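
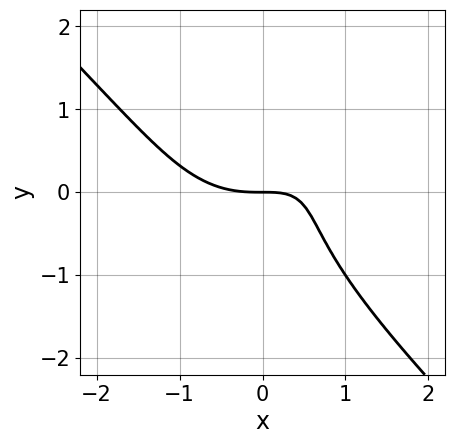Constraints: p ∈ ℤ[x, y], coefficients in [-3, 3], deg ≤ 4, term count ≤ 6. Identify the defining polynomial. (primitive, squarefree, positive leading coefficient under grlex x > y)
1. The degree is 3 — a generic line meets the curve in up to 3 points.
2. Reading off the gridlines: it meets the x-axis at x = 0 (among the integer gridlines); one y-axis crossing is at y = 0.
3. Together with the visible shape, these determine p as stated.

2*x^3 + 2*y^3 - 3*x*y + 3*y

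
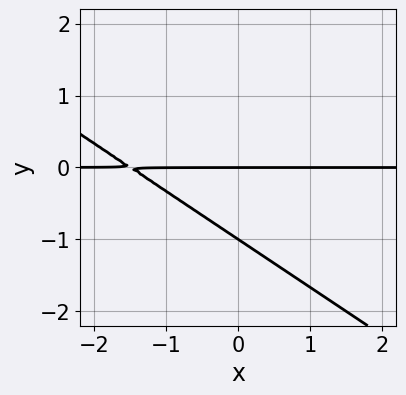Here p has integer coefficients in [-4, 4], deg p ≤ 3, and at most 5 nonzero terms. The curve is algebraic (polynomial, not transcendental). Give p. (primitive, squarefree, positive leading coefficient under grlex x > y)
First, deg p = 2.
Then, checking where it meets the axes: every point of the x-axis in the box is on the curve; the y-axis gridline crossings are at y ∈ {-1, 0}.
Finally, the integer polynomial consistent with all of this is the stated p.

2*x*y + 3*y^2 + 3*y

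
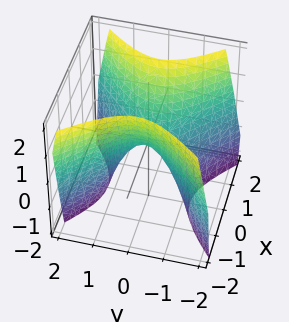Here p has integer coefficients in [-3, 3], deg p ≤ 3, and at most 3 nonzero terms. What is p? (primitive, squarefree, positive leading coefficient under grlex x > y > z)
3*x^2 - 3*y^2 - 2*z

(a) deg p = 2. A hyperbolic paraboloid; a quadric.
(b) Symmetries: mirror symmetry x ↦ −x ⇒ only even powers of x; mirror symmetry y ↦ −y ⇒ only even powers of y.
(c) Against the integer gridlines: it crosses the z-axis at the gridline z = 0; it crosses the x-axis at the gridline x = 0.
(d) Fitting integer coefficients to these (and the overall shape) gives p.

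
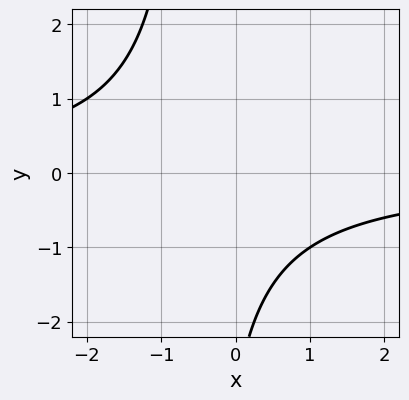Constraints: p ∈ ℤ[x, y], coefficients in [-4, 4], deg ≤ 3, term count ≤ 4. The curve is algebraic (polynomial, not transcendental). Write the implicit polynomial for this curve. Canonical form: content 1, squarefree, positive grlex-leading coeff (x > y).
2*x*y + y + 3

deg p = 2.
From the visible intercepts: the curve avoids every integer y-axis point in the box; no x-intercept at any integer in the box.
Together with the visible shape, these determine p as stated.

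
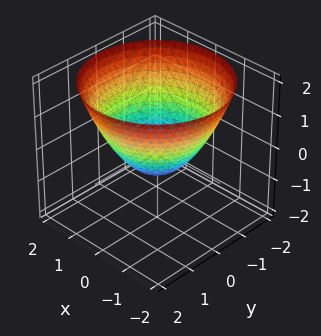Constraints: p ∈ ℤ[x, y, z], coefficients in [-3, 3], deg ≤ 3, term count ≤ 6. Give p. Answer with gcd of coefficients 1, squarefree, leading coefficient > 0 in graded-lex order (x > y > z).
2*x^2 + 2*y^2 - 3*z - 2

First, the degree is 2 — no degree-1 surface has this shape.
Next, symmetries: every cross-section ⟂ z is a circle, so x, y appear only via x² + y².
Next, against the integer gridlines: a circular section at z = 0 has radius exactly 1; the y-axis gridline crossings are at y ∈ {-1, 1}; among the integer gridlines, it crosses the x-axis at x ∈ {-1, 1}.
Finally, the integer polynomial consistent with all of this is the stated p.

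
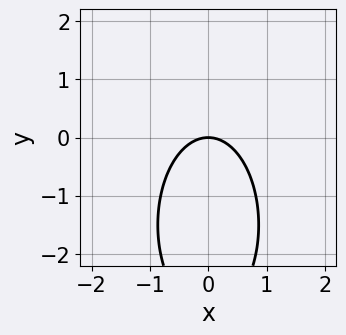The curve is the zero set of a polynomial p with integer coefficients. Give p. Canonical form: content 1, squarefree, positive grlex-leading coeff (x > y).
3*x^2 + y^2 + 3*y

First, the degree is 2 — the shape is more complex than any degree-1 curve.
Then, symmetries: it's symmetric under x → −x, forcing even powers of x.
Then, from the axis intercepts and sections: it meets the y-axis at y = 0 (among the integer gridlines); one x-axis crossing is at x = 0.
Finally, solving for integer coefficients yields p as stated.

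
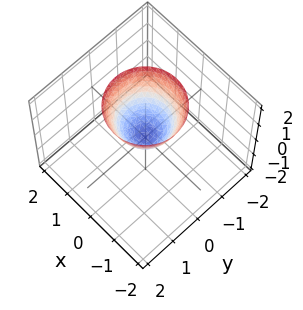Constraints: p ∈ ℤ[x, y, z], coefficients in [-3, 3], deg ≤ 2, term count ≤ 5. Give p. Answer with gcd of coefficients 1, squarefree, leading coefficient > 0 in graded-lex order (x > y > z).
3*x^2 + 3*y^2 - 2*z

The degree is 2 — a single bowl opening along one axis; a quadric.
Symmetries: rotational symmetry about the z-axis ⇒ p depends on x, y only through x² + y².
From the visible intercepts: it meets the z-axis at z = 0 (among the integer gridlines); a circular section at z = 1 has radius between 0 and 1.
Assembling these constraints gives the stated polynomial.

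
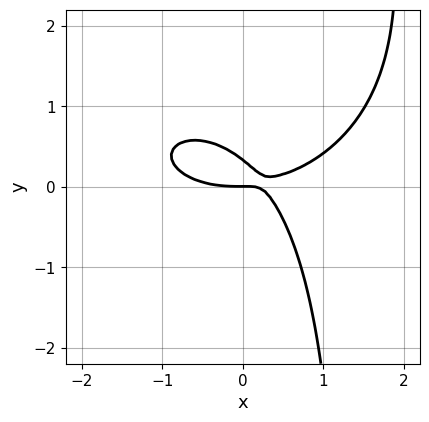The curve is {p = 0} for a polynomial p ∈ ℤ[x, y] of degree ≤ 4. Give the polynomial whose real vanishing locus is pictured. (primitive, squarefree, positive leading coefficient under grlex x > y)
(a) deg p = 3.
(b) From the visible intercepts: it crosses the y-axis at the gridline y = 0; it meets the x-axis at x = 0 (among the integer gridlines).
(c) Putting this together gives p.

x^3 + 2*x*y^2 - 3*x*y - 3*y^2 + y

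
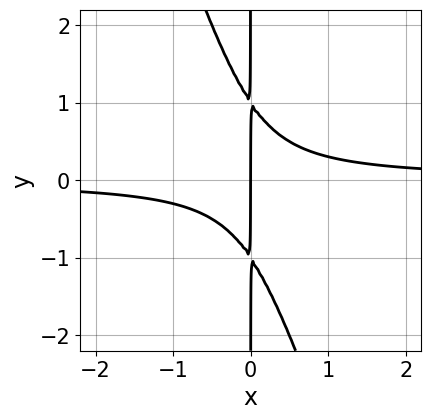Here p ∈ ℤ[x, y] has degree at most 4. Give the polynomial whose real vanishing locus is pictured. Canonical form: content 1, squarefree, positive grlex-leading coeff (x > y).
3*x^2*y + x*y^2 - x

First, the degree is 3 — no degree-2 curve has this shape.
Then, against the integer gridlines: every point of the y-axis in the box is on the curve; it meets the x-axis at x = 0 (among the integer gridlines).
Finally, assembling these constraints gives the stated polynomial.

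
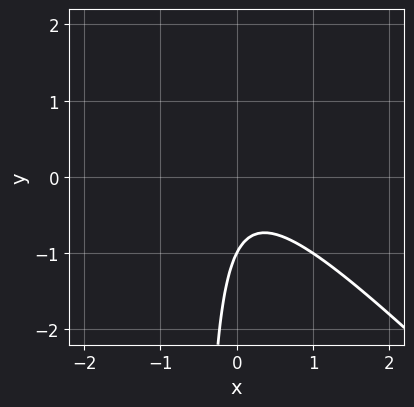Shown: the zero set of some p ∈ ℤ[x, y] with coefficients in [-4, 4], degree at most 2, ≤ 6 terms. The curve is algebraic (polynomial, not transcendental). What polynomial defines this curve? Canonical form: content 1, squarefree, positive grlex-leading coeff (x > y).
(a) The degree is 2 — no degree-1 curve has this shape.
(b) From the visible intercepts: no x-intercept at any integer in the box; it crosses the y-axis at the gridline y = -1.
(c) Assembling these constraints gives the stated polynomial.

2*x^2 + 2*x*y + y + 1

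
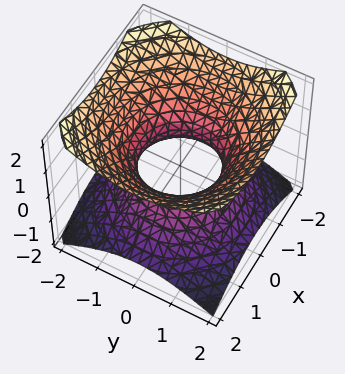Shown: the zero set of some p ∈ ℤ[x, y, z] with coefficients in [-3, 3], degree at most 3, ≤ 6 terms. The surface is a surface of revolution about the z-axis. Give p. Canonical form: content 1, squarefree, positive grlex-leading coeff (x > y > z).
2*x^2 + 2*y^2 - 3*z^2 - 2

deg p = 2. The shape is more complex than any degree-1 surface.
Symmetry: every cross-section ⟂ z is a circle, so x, y appear only via x² + y².
Checking where it meets the axes: the surface avoids every integer z-axis point in the box; a circular section at z = 0 has radius exactly 1; among the integer gridlines, it crosses the y-axis at y ∈ {-1, 1}.
These observations pin down the coefficients. Check: (-1, 0, 0) on the x-axis lies on the surface, and p(-1, 0, 0) = 0. ✓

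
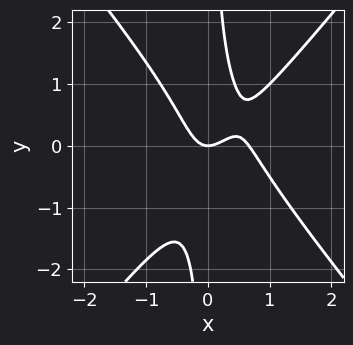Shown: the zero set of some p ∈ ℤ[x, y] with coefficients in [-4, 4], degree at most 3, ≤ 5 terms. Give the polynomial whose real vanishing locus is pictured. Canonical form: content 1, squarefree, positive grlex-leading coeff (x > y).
3*x^3 - 2*x*y^2 - 2*x^2 + y

(a) Degree: a generic line meets the curve in up to 3 points, so deg p = 3.
(b) Reading off the gridlines: it meets the y-axis at y = 0 (among the integer gridlines); one x-axis crossing is at x = 0.
(c) Putting this together gives p.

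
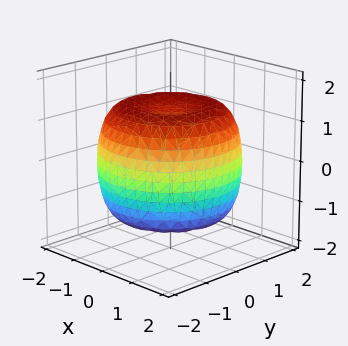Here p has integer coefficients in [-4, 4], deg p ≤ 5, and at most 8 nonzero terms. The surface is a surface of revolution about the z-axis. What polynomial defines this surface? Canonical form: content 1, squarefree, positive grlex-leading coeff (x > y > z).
x^4 + 2*x^2*y^2 + y^4 - 2*x^2 - 2*y^2 + 2*z^2 - 3

(a) The degree is 4 — the shape is more complex than any degree-3 surface.
(b) Symmetry: the surface is invariant under rotation about z: p = q(x² + y², z).
(c) Against the integer gridlines: a circular section at z = -1 has radius between 1 and 2.
(d) Together with the visible shape, these determine p as stated.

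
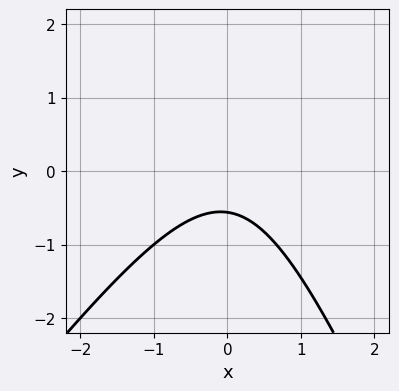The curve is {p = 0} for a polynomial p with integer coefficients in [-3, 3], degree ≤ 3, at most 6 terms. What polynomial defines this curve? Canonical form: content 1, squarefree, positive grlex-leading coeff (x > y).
3*x^2 - x*y - y^2 + 3*y + 2

First, deg p = 2.
Then, from the visible intercepts: no x-intercept at any integer in the box.
Finally, assembling these constraints gives the stated polynomial.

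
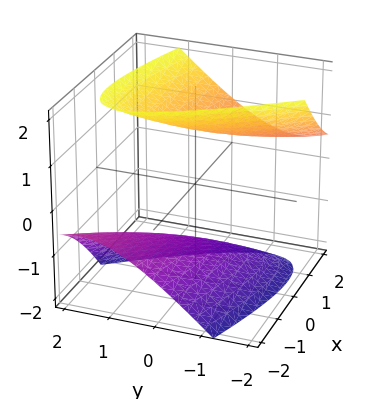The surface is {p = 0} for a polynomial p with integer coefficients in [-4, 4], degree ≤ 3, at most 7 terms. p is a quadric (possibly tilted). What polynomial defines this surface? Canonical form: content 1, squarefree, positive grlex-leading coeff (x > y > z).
First, I count 2 distinct pieces. They look like related sheets of one shape, so recover p as a whole.
Next, the degree is 2 — a generic line meets the surface in up to 2 points.
Then, from the visible intercepts: no x-intercept at any integer in the box; no y-intercept at any integer in the box.
Finally, fitting integer coefficients to these (and the overall shape) gives p.

x^2 + 3*x*y - 2*x*z + 2*y^2 - 2*z^2 + 3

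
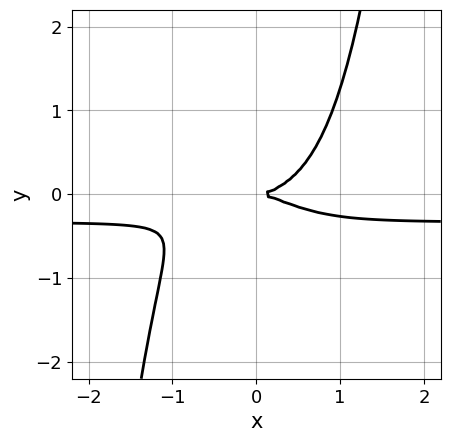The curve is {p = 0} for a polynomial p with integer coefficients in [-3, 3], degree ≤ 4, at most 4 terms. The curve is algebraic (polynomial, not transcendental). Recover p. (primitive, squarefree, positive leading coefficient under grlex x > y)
3*x^3*y + x^3 - 3*y^2

First, deg p = 4. A generic line meets the curve in up to 4 points.
Next, from the visible intercepts: it meets the y-axis at y = 0 (among the integer gridlines); it crosses the x-axis at the gridline x = 0.
Finally, putting this together gives p.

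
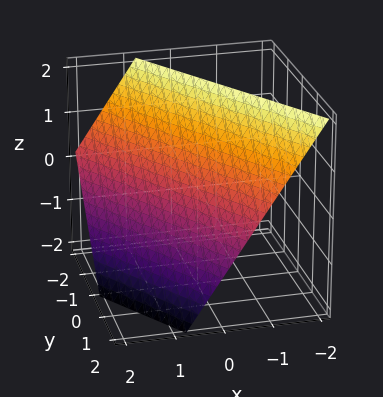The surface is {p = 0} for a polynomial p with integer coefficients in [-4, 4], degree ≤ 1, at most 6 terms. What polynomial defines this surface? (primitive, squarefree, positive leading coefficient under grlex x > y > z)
3*x + 2*y + 2*z - 2

deg p = 1. Every cross-section is a straight line — this is a plane.
Against the integer gridlines: it meets the y-axis at y = 1 (among the integer gridlines); it crosses the z-axis at the gridline z = 1.
Matching integer coefficients to the picture gives p.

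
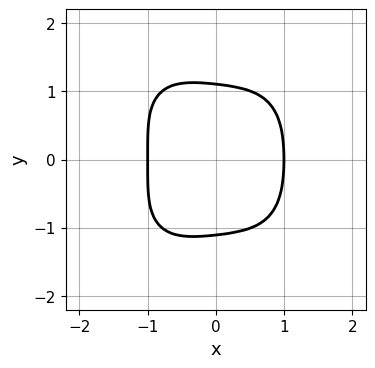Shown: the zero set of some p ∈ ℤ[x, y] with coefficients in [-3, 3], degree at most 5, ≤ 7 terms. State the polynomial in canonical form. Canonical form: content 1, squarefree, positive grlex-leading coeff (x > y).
3*x^4 + x^2*y^2 + 2*y^4 + x*y^2 - 3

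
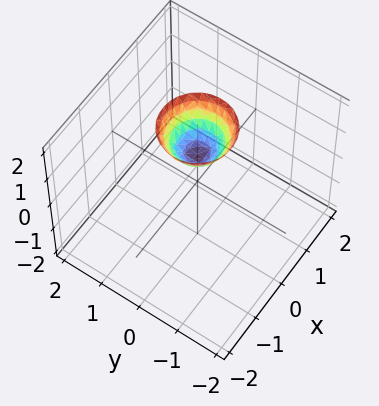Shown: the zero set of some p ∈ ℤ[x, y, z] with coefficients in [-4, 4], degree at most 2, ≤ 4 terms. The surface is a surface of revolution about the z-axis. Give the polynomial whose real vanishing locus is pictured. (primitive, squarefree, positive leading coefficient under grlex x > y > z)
3*x^2 + 3*y^2 - 2*z + 2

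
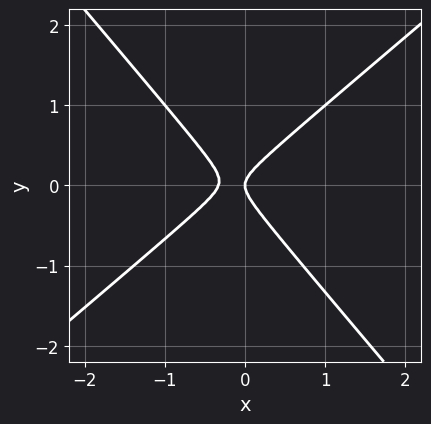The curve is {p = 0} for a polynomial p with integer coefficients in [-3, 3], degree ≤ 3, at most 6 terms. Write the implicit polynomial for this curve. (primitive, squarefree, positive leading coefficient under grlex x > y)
3*x^2 - x*y - 3*y^2 + x

Degree: no degree-1 curve has this shape, so deg p = 2.
Against the integer gridlines: it meets the y-axis at y = 0 (among the integer gridlines); one x-axis crossing is at x = 0.
These observations pin down the coefficients.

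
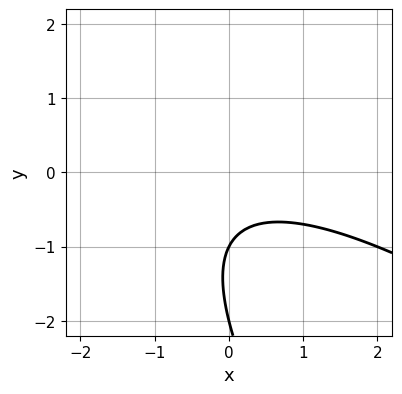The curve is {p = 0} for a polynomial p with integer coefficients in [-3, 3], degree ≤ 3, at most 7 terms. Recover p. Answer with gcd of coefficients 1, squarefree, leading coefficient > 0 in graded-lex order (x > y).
x^2 + 2*x*y + y^2 + 3*y + 2

First, degree: a generic line meets the curve in up to 2 points, so deg p = 2.
Next, from the axis intercepts and sections: among the integer gridlines, it crosses the y-axis at y ∈ {-2, -1}; no x-intercept at any integer in the box.
Finally, assembling these constraints gives the stated polynomial.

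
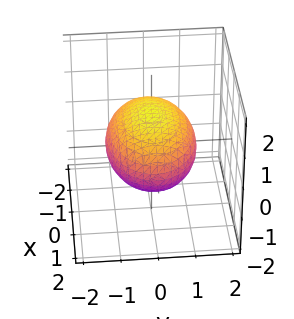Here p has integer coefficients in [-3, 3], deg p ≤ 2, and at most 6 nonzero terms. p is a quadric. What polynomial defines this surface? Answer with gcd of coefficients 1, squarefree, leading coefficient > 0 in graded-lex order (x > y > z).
(a) deg p = 2. Bounded and convex; a quadric.
(b) Symmetries: it's symmetric under y → −y, forcing even powers of y; mirror symmetry z ↦ −z ⇒ only even powers of z; it's symmetric under x → −x, forcing even powers of x.
(c) Against the integer gridlines: the z-axis gridline crossings are at z ∈ {-1, 1}.
(d) Fitting integer coefficients to these (and the overall shape) gives p.

x^2 + 2*y^2 + 3*z^2 - 3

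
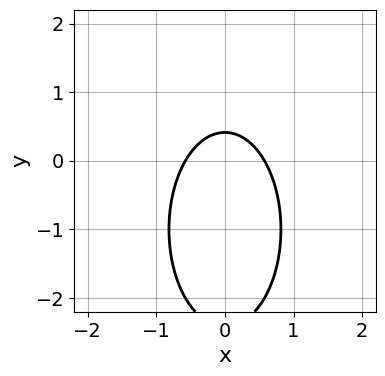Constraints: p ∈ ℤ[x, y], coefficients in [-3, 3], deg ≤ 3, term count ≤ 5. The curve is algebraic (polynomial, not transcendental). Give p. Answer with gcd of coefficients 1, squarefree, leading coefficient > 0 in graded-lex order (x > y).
1. Degree: no degree-1 curve has this shape, so deg p = 2.
2. Symmetries: mirror symmetry x ↦ −x ⇒ only even powers of x.
3. The integer polynomial consistent with all of this is the stated p.

3*x^2 + y^2 + 2*y - 1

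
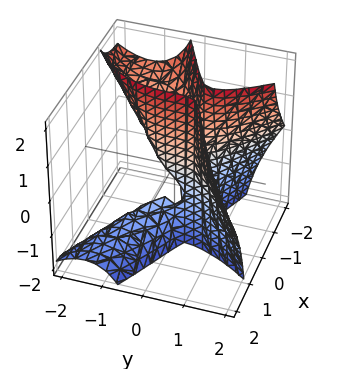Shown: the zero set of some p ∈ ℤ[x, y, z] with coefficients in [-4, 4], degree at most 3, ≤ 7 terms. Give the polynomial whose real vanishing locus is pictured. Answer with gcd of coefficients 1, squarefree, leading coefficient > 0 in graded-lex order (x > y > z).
2*x*y*z + y^3 - 2*x^2 - x*z - x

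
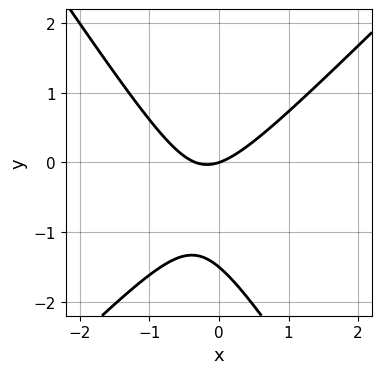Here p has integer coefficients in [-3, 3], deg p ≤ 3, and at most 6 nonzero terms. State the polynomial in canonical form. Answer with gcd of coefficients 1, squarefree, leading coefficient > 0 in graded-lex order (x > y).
3*x^2 - x*y - 2*y^2 + x - 3*y

(a) deg p = 2.
(b) From the axis intercepts and sections: it crosses the y-axis at the gridline y = 0; one x-axis crossing is at x = 0.
(c) These observations pin down the coefficients.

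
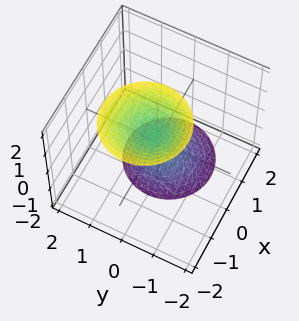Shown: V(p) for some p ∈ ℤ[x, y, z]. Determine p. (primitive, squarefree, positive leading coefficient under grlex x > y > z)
3*x^2 + 2*x*z + 3*y^2 - z^2 + 1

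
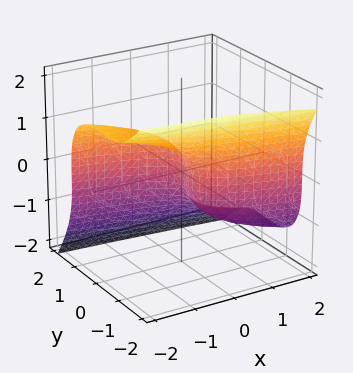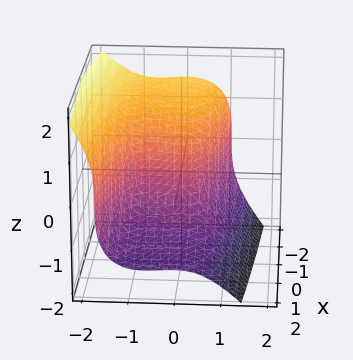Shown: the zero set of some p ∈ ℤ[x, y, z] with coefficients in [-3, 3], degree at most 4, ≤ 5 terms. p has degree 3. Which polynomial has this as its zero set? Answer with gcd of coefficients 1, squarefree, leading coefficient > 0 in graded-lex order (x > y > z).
3*y^3 + 2*z^3 + 3*y^2 + 3*x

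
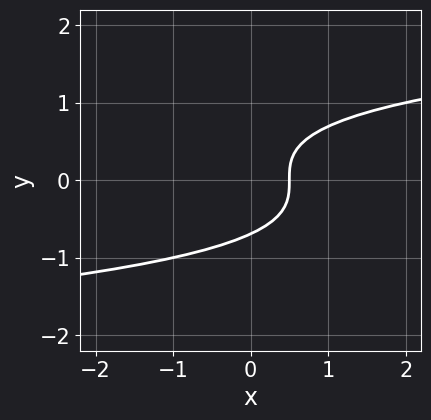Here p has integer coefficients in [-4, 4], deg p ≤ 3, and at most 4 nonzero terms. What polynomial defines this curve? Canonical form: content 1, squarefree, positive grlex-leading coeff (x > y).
First, degree: no degree-2 curve has this shape, so deg p = 3.
Finally, putting this together gives p.

3*y^3 - 2*x + 1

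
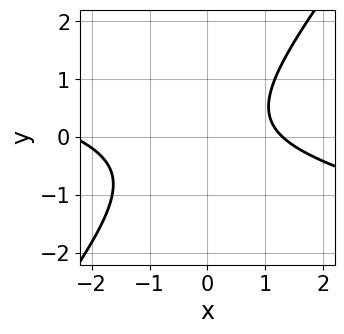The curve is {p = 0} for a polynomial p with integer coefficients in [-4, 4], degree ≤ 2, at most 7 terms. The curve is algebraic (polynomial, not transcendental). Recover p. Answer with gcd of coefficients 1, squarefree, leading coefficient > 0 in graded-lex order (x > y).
(a) deg p = 2. A generic line meets the curve in up to 2 points.
(b) Against the integer gridlines: it misses every integer gridline on the y-axis.
(c) These observations pin down the coefficients.

x^2 + 3*x*y - 3*y^2 + x - 3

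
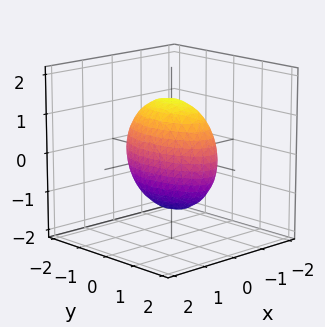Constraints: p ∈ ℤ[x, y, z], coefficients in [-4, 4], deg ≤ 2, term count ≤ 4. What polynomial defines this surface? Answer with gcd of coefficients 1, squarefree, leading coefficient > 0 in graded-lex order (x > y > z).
3*x^2 + y^2 + z^2 - 2

deg p = 2. Bounded and convex; a quadric.
Symmetries: it's symmetric under x → −x, forcing even powers of x; mirror symmetry y ↦ −y ⇒ only even powers of y; mirror symmetry z ↦ −z ⇒ only even powers of z.
Putting this together gives p.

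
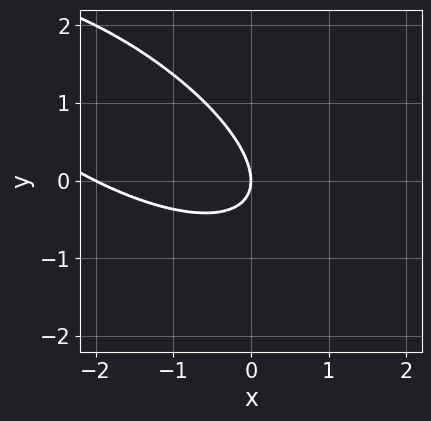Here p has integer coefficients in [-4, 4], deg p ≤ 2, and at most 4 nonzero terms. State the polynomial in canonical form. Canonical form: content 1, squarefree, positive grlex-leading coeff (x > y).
x^2 + 2*x*y + 2*y^2 + 2*x

First, the degree is 2 — the shape is more complex than any degree-1 curve.
Next, checking where it meets the axes: it meets the y-axis at y = 0 (among the integer gridlines); among the integer gridlines, it crosses the x-axis at x ∈ {-2, 0}.
Finally, together with the visible shape, these determine p as stated.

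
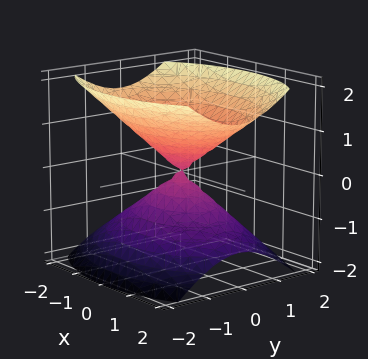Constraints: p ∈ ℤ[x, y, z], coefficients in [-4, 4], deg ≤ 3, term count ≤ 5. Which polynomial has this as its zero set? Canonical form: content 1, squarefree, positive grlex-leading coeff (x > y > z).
(a) I count 2 distinct pieces. Treating them together as one polynomial.
(b) The degree is 2 — two nappes meeting at a single point; a quadric.
(c) Symmetries: it's symmetric under y → −y, forcing even powers of y; mirror symmetry x ↦ −x ⇒ only even powers of x; it's symmetric under z → −z, forcing even powers of z.
(d) Against the integer gridlines: it meets the y-axis at y = 0 (among the integer gridlines); one z-axis crossing is at z = 0.
(e) Together with the visible shape, these determine p as stated.

x^2 + 2*y^2 - 2*z^2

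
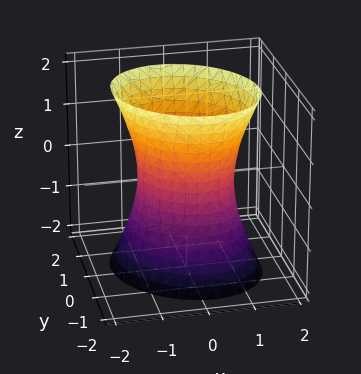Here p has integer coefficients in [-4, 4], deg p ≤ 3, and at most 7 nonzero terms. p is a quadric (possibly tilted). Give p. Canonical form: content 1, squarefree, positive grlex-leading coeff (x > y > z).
3*x^2 + x*y + 3*y^2 - z^2 - 3

First, deg p = 2. A generic line meets the surface in up to 2 points.
Next, checking where it meets the axes: among the integer gridlines, it crosses the y-axis at y ∈ {-1, 1}; the x-axis gridline crossings are at x ∈ {-1, 1}; it misses every integer gridline on the z-axis.
Finally, together with the visible shape, these determine p as stated.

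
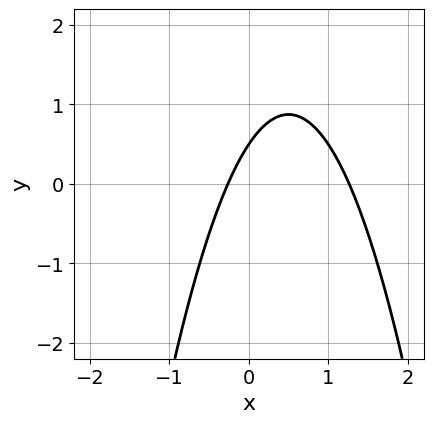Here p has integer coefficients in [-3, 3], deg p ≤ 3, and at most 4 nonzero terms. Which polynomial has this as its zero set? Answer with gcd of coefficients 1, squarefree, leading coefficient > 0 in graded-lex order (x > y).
3*x^2 - 3*x + 2*y - 1

First, deg p = 2. No degree-1 curve has this shape.
Finally, matching integer coefficients to the picture gives p.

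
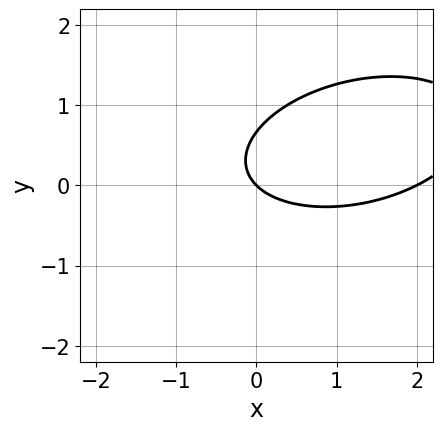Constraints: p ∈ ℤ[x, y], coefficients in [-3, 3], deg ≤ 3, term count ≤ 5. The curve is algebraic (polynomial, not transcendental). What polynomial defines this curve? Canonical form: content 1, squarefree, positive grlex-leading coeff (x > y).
x^2 - x*y + 3*y^2 - 2*x - 2*y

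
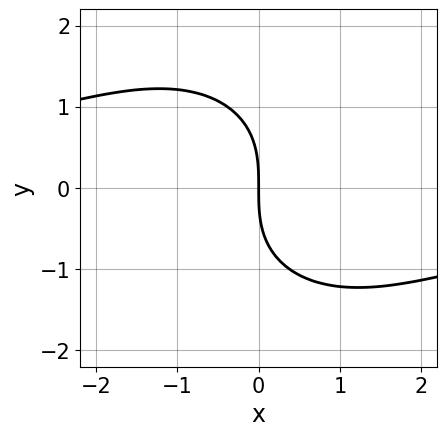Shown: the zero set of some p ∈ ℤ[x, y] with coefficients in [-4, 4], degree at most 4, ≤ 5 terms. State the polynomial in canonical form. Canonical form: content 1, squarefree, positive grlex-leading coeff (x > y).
1. deg p = 3.
2. Reading off the gridlines: one x-axis crossing is at x = 0; it crosses the y-axis at the gridline y = 0.
3. Assembling these constraints gives the stated polynomial.

x^2*y + y^3 + 3*x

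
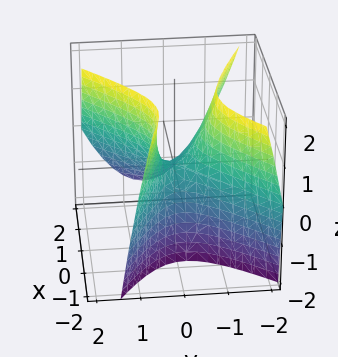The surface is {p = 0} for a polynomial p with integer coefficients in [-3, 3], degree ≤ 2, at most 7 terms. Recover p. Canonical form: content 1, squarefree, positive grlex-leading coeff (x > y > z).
x^2 + x*y + x*z - 2*y^2 + z

First, deg p = 2. No degree-1 surface has this shape.
Next, observable constraints: it crosses the z-axis at the gridline z = 0; it crosses the x-axis at the gridline x = 0; it crosses the y-axis at the gridline y = 0.
Finally, fitting integer coefficients to these (and the overall shape) gives p.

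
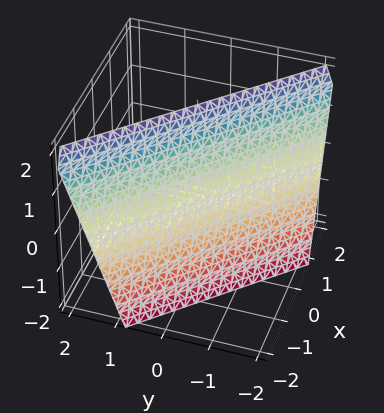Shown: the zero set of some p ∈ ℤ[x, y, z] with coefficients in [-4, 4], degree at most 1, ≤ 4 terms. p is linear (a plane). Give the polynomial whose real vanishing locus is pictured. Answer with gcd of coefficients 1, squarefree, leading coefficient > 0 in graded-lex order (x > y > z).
3*x + 3*y - z + 2

(a) deg p = 1.
(b) From the visible intercepts: it crosses the z-axis at the gridline z = 2.
(c) Matching integer coefficients to the picture gives p.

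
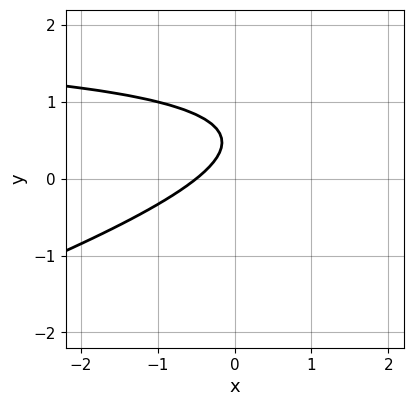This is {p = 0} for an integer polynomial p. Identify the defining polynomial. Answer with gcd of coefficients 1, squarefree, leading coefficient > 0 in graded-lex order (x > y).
1. Degree: the shape is more complex than any degree-1 curve, so deg p = 2.
2. Against the integer gridlines: it misses every integer gridline on the y-axis.
3. Together with the visible shape, these determine p as stated.

x*y - 3*y^2 - 2*x + 3*y - 1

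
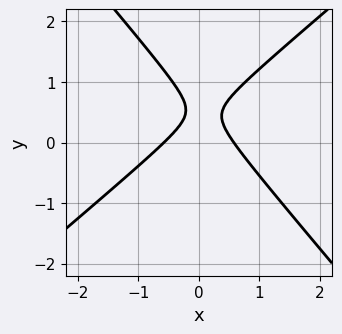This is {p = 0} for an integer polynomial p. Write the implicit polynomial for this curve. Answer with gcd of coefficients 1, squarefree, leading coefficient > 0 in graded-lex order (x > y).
3*x^2 - x*y - 3*y^2 + 3*y - 1

deg p = 2. A generic line meets the curve in up to 2 points.
Against the integer gridlines: the curve avoids every integer y-axis point in the box.
Fitting integer coefficients to these (and the overall shape) gives p.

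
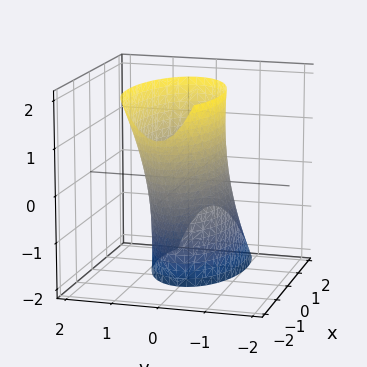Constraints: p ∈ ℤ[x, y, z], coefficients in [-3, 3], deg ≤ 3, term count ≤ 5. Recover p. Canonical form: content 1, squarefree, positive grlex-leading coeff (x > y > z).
x^2 + x*z + 3*y^2 - 2

deg p = 2. A generic line meets the surface in up to 2 points.
Against the integer gridlines: the surface avoids every integer z-axis point in the box.
Fitting integer coefficients to these (and the overall shape) gives p.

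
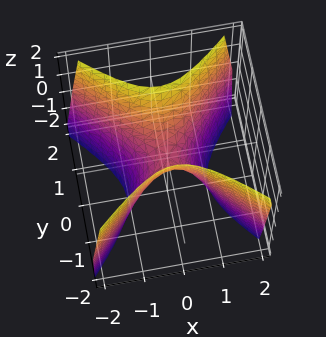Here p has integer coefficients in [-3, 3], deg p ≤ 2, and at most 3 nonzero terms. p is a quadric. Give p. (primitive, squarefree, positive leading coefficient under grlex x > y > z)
1. deg p = 2. A hyperbolic paraboloid; a quadric.
2. Symmetries: mirror symmetry x ↦ −x ⇒ only even powers of x; the y ↦ −y reflection is a symmetry, so y appears only in even powers.
3. From the visible intercepts: one z-axis crossing is at z = 0; it meets the x-axis at x = 0 (among the integer gridlines); one y-axis crossing is at y = 0.
4. Fitting integer coefficients to these (and the overall shape) gives p.

2*x^2 - 2*y^2 + z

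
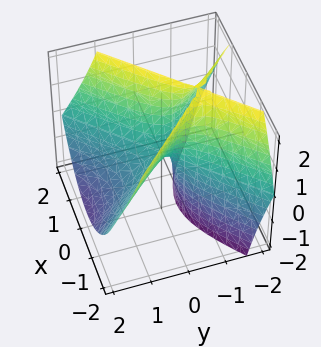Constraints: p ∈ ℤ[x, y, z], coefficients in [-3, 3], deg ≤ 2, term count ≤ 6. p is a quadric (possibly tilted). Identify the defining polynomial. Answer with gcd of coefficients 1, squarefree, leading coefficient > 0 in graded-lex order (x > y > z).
deg p = 2. A generic line meets the surface in up to 2 points.
From the visible intercepts: it crosses the z-axis at the gridline z = 0; it crosses the x-axis at the gridline x = 0; it meets the y-axis at y = 0 (among the integer gridlines).
These observations pin down the coefficients.

2*x^2 - 2*y^2 - 2*y*z - z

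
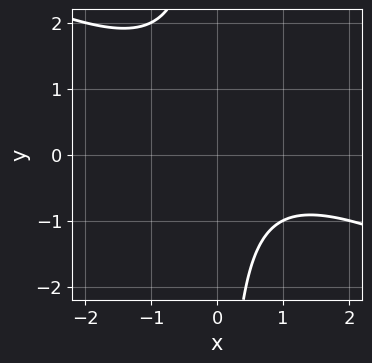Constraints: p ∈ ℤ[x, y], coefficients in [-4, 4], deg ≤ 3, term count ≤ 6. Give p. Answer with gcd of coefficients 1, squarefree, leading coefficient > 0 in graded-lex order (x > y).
(a) deg p = 2. The shape is more complex than any degree-1 curve.
(b) Observable constraints: it misses every integer gridline on the y-axis; it misses every integer gridline on the x-axis.
(c) Solving for integer coefficients yields p as stated.

x^2 + 2*x*y - x + 2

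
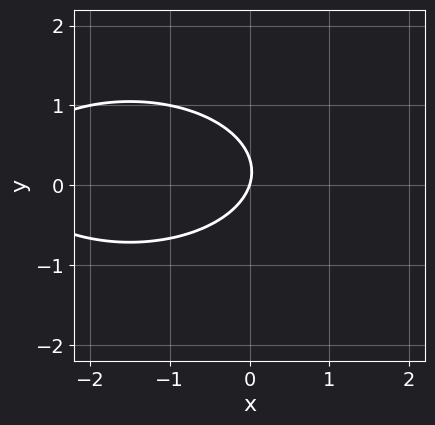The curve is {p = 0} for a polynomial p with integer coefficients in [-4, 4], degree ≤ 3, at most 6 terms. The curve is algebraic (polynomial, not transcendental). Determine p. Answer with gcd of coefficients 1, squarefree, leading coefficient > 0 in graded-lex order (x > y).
(a) Degree: no degree-1 curve has this shape, so deg p = 2.
(b) Observable constraints: it meets the x-axis at x = 0 (among the integer gridlines); one y-axis crossing is at y = 0.
(c) Assembling these constraints gives the stated polynomial.

x^2 + 3*y^2 + 3*x - y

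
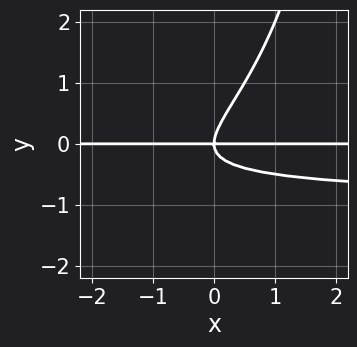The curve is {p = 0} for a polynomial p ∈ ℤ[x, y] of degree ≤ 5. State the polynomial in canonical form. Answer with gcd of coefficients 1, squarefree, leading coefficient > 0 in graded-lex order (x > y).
First, deg p = 4. A generic line meets the curve in up to 4 points.
Next, against the integer gridlines: one y-axis crossing is at y = 0; the visible x-axis segment lies entirely on the curve.
Finally, fitting integer coefficients to these (and the overall shape) gives p.

x*y^3 + 3*x*y^2 - 3*y^3 + 2*x*y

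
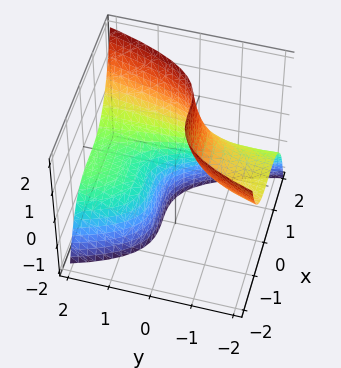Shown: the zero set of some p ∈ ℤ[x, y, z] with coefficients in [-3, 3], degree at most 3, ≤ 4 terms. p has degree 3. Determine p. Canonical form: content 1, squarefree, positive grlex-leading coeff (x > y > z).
(a) deg p = 3. A generic line meets the surface in up to 3 points.
(b) Checking where it meets the axes: it misses every integer gridline on the z-axis; no y-intercept at any integer in the box; it meets the x-axis at x = 1 (among the integer gridlines).
(c) Fitting integer coefficients to these (and the overall shape) gives p.

2*x^3 - 3*y*z - 2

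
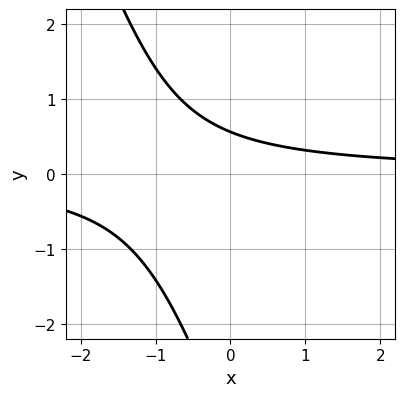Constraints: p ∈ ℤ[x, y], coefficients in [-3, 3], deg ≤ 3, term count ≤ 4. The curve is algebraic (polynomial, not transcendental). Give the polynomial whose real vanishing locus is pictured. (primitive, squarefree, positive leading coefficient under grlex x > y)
3*x*y + y^2 + 3*y - 2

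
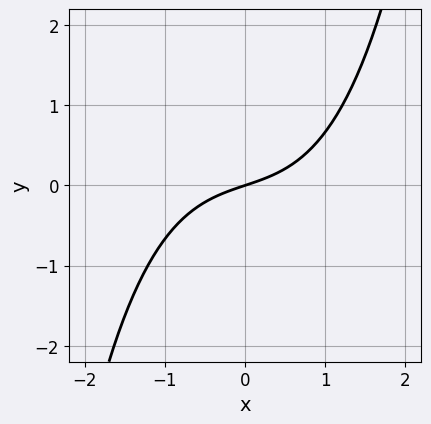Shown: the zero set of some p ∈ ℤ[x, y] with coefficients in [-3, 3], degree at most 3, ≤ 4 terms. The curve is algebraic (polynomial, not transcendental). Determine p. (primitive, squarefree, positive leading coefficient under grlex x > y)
1. The degree is 3 — a generic line meets the curve in up to 3 points.
2. From the visible intercepts: it meets the y-axis at y = 0 (among the integer gridlines); one x-axis crossing is at x = 0.
3. Matching integer coefficients to the picture gives p.

x^3 + x - 3*y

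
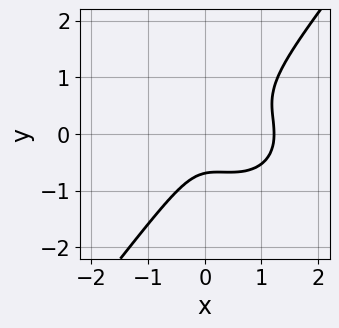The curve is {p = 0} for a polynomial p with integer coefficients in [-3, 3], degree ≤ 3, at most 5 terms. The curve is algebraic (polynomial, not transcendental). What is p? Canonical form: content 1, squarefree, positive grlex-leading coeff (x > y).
3*x^3 + 2*x*y^2 - 3*y^3 - 3*x^2 - 1

1. deg p = 3. A generic line meets the curve in up to 3 points.
2. Solving for integer coefficients yields p as stated.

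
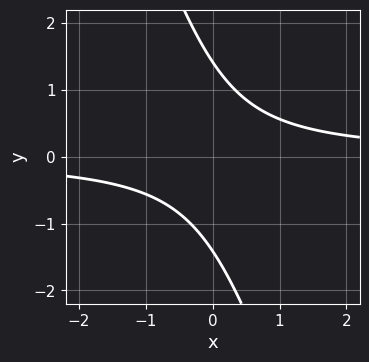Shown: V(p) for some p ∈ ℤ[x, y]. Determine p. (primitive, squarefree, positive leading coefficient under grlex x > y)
3*x*y + y^2 - 2

The degree is 2 — the shape is more complex than any degree-1 curve.
From the axis intercepts and sections: it misses every integer gridline on the x-axis.
Matching integer coefficients to the picture gives p.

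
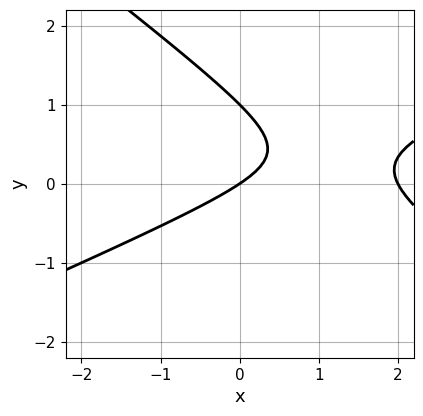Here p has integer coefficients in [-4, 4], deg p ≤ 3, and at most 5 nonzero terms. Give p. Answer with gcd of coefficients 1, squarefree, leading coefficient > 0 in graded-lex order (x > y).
1. The degree is 2 — a generic line meets the curve in up to 2 points.
2. Against the integer gridlines: among the integer gridlines, it crosses the x-axis at x ∈ {0, 2}; among the integer gridlines, it crosses the y-axis at y ∈ {0, 1}.
3. Putting this together gives p.

x^2 - x*y - 3*y^2 - 2*x + 3*y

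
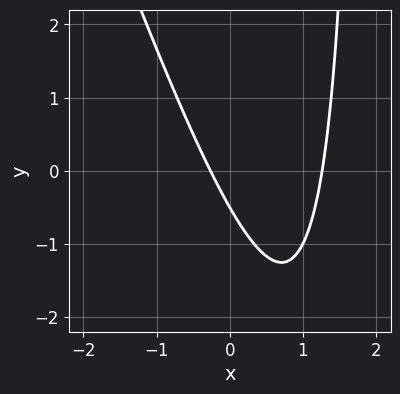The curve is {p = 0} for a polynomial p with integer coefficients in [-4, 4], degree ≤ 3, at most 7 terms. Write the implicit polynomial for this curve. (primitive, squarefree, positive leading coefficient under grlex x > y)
First, degree: a generic line meets the curve in up to 2 points, so deg p = 2.
Finally, the integer polynomial consistent with all of this is the stated p.

3*x^2 + x*y - 3*x - 2*y - 1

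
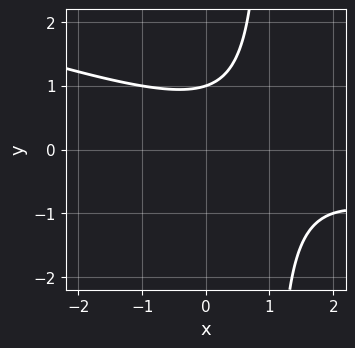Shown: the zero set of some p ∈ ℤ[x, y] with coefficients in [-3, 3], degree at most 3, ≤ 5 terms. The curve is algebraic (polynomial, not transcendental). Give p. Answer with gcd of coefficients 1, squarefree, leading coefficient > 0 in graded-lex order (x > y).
x^2 + 3*x*y - 2*x - 3*y + 3

1. The degree is 2 — the shape is more complex than any degree-1 curve.
2. From the axis intercepts and sections: it meets the y-axis at y = 1 (among the integer gridlines); the curve avoids every integer x-axis point in the box.
3. Putting this together gives p.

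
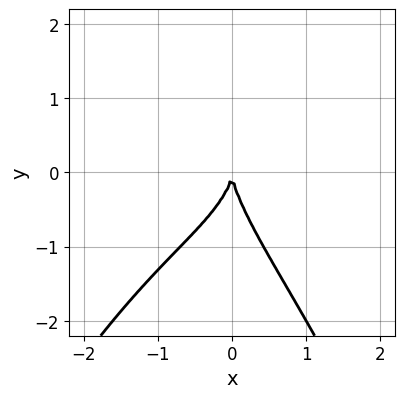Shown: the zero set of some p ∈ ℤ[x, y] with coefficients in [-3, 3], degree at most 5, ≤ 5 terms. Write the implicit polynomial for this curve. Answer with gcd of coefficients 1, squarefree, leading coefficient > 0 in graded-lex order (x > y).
x^4 + x*y^2 + y^3 + 3*x^2

(a) The degree is 4 — the shape is more complex than any degree-3 curve.
(b) From the axis intercepts and sections: one y-axis crossing is at y = 0; one x-axis crossing is at x = 0.
(c) Matching integer coefficients to the picture gives p.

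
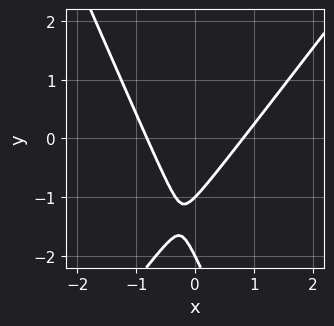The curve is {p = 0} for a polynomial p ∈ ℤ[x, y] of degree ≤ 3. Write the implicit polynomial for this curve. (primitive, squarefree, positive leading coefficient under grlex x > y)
3*x^2 - x*y - y^2 - 3*y - 2

(a) Degree: the shape is more complex than any degree-1 curve, so deg p = 2.
(b) Observable constraints: among the integer gridlines, it crosses the y-axis at y ∈ {-2, -1}.
(c) Matching integer coefficients to the picture gives p.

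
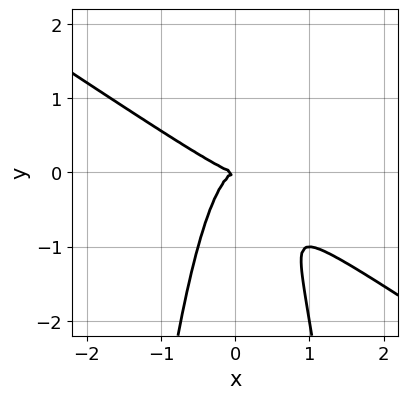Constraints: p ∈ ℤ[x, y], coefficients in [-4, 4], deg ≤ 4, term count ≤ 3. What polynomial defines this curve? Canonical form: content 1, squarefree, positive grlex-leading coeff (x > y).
Degree: no degree-2 curve has this shape, so deg p = 3.
Against the integer gridlines: it crosses the x-axis at the gridline x = 0; one y-axis crossing is at y = 0.
Assembling these constraints gives the stated polynomial.

2*x^3 + 3*x^2*y + y^2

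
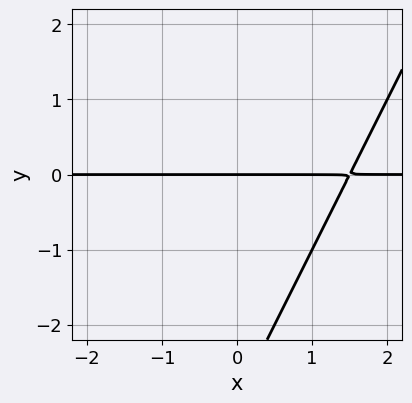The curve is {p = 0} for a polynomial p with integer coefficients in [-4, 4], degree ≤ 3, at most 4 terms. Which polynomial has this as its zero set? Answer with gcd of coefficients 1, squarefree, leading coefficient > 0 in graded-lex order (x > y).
deg p = 2.
Reading off the gridlines: the visible x-axis segment lies entirely on the curve; one y-axis crossing is at y = 0.
The integer polynomial consistent with all of this is the stated p.

2*x*y - y^2 - 3*y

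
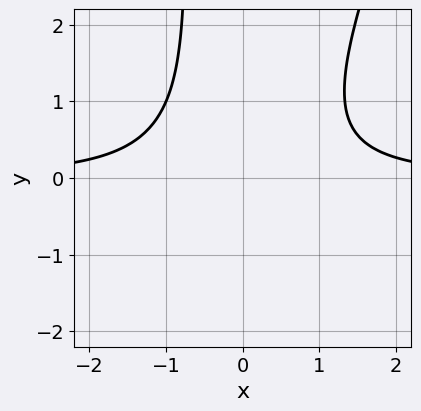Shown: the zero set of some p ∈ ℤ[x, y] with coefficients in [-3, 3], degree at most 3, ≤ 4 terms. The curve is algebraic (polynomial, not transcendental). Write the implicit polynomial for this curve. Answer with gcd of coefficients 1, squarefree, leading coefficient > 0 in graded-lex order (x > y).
3*x^2*y - x*y^2 - y^2 - 3

1. Degree: the shape is more complex than any degree-2 curve, so deg p = 3.
2. From the axis intercepts and sections: the curve avoids every integer y-axis point in the box; no x-intercept at any integer in the box.
3. Assembling these constraints gives the stated polynomial.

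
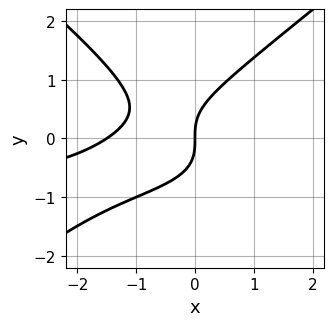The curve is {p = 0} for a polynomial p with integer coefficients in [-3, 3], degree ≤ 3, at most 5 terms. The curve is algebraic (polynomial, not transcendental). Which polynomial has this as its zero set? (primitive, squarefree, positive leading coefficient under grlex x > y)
1. The degree is 3 — no degree-2 curve has this shape.
2. Checking where it meets the axes: it meets the x-axis at x = 0 (among the integer gridlines); one y-axis crossing is at y = 0.
3. Putting this together gives p.

2*x^2*y - 3*y^3 + 2*x^2 + 3*x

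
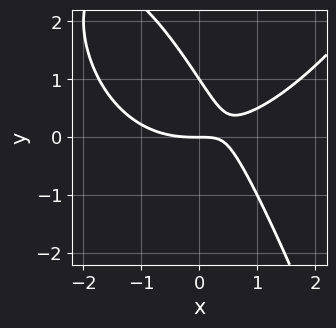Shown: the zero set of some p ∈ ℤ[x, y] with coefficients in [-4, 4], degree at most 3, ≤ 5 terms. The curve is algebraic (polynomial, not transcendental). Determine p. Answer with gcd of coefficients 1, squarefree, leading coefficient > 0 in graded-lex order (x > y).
First, deg p = 3. A generic line meets the curve in up to 3 points.
Next, from the visible intercepts: among the integer gridlines, it crosses the y-axis at y ∈ {0, 1}; it crosses the x-axis at the gridline x = 0.
Finally, together with the visible shape, these determine p as stated.

x^3 - 3*x*y - 2*y^2 + 2*y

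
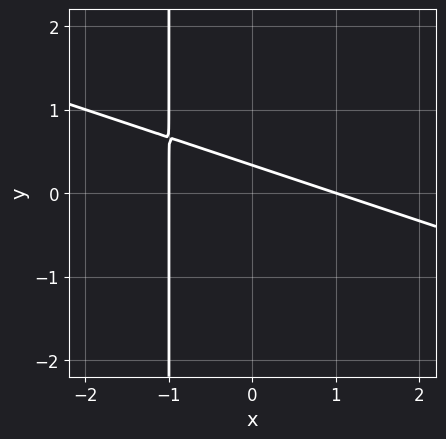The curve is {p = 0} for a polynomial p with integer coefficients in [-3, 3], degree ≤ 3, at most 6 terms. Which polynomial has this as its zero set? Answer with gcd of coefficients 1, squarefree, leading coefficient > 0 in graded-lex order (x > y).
Degree: no degree-1 curve has this shape, so deg p = 2.
Reading off the gridlines: the x-axis gridline crossings are at x ∈ {-1, 1}.
Together with the visible shape, these determine p as stated.

x^2 + 3*x*y + 3*y - 1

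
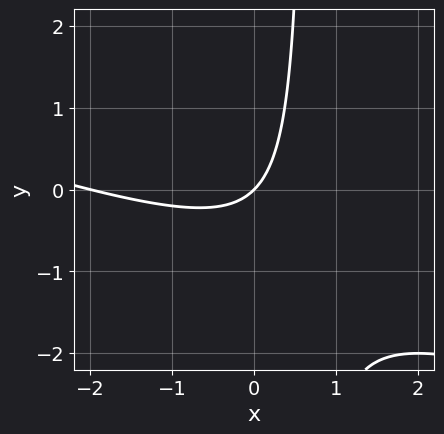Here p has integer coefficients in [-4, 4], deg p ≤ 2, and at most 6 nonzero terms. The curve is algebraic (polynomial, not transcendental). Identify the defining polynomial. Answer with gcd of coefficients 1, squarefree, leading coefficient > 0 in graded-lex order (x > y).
x^2 + 3*x*y + 2*x - 2*y

The degree is 2 — no degree-1 curve has this shape.
From the axis intercepts and sections: it meets the y-axis at y = 0 (among the integer gridlines); among the integer gridlines, it crosses the x-axis at x ∈ {-2, 0}.
Putting this together gives p.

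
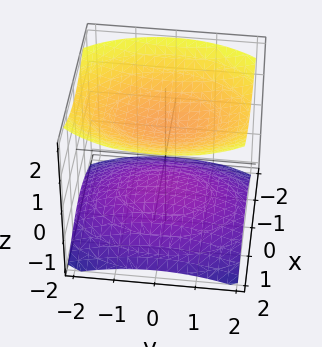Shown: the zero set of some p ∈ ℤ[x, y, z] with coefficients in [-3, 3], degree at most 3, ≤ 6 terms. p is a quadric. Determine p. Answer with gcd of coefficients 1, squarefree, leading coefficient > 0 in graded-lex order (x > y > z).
2*x^2 + y^2 - 3*z^2 + 3

First, I count 2 distinct pieces. They look like related sheets of one shape, so recover p as a whole.
Then, degree: two sheets facing apart; a quadric, so deg p = 2.
Next, symmetries: mirror symmetry y ↦ −y ⇒ only even powers of y; it's symmetric under x → −x, forcing even powers of x; mirror symmetry z ↦ −z ⇒ only even powers of z.
Then, from the visible intercepts: the surface avoids every integer x-axis point in the box; among the integer gridlines, it crosses the z-axis at z ∈ {-1, 1}; no y-intercept at any integer in the box.
Finally, putting this together gives p.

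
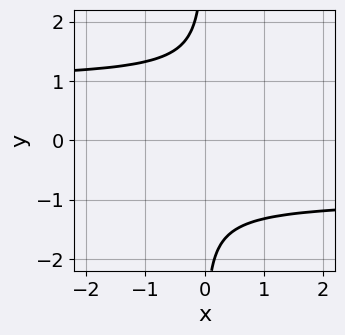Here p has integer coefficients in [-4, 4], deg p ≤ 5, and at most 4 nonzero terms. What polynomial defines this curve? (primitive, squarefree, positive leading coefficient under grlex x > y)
x*y^3 - x*y + 1

1. deg p = 4. No degree-3 curve has this shape.
2. Against the integer gridlines: it misses every integer gridline on the x-axis; it misses every integer gridline on the y-axis.
3. These observations pin down the coefficients.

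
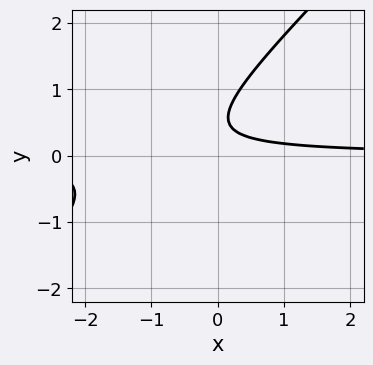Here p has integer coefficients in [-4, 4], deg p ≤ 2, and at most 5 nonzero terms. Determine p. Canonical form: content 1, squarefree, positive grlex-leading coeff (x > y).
1. Degree: the shape is more complex than any degree-1 curve, so deg p = 2.
2. Observable constraints: the curve avoids every integer x-axis point in the box; the curve avoids every integer y-axis point in the box.
3. The integer polynomial consistent with all of this is the stated p.

3*x*y - 3*y^2 + 3*y - 1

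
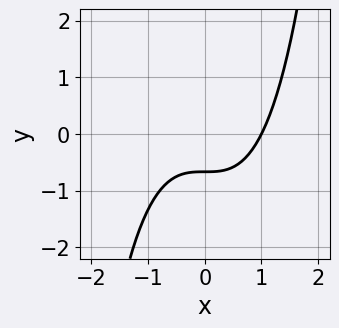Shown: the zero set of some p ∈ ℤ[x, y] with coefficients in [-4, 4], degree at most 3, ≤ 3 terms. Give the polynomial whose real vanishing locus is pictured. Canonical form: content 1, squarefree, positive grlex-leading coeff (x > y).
(a) deg p = 3. The shape is more complex than any degree-2 curve.
(b) Observable constraints: it crosses the x-axis at the gridline x = 1.
(c) Together with the visible shape, these determine p as stated.

2*x^3 - 3*y - 2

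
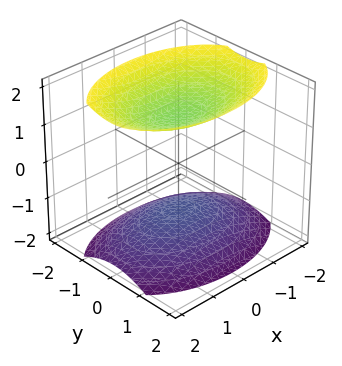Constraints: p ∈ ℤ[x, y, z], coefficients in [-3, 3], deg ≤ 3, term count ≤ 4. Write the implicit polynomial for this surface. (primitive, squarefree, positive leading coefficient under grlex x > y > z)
First, there are 2 components.
Then, degree: two sheets facing apart; a quadric, so deg p = 2.
Then, symmetries: it's symmetric under x → −x, forcing even powers of x; the y ↦ −y reflection is a symmetry, so y appears only in even powers; it's symmetric under z → −z, forcing even powers of z.
Then, from the axis intercepts and sections: no x-intercept at any integer in the box; the surface avoids every integer y-axis point in the box.
Finally, these observations pin down the coefficients.

x^2 + 2*y^2 - 2*z^2 + 3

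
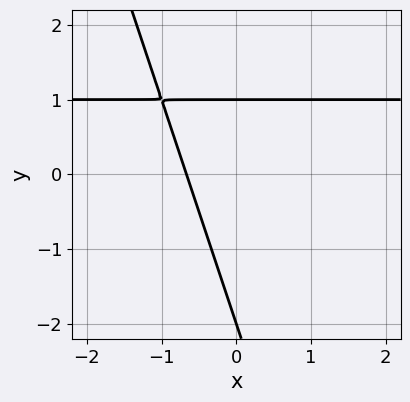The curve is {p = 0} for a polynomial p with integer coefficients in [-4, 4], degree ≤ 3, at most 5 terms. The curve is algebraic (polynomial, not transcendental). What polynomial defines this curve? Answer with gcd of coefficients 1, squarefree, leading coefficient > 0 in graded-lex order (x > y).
3*x*y + y^2 - 3*x + y - 2

First, deg p = 2. A generic line meets the curve in up to 2 points.
Then, from the visible intercepts: the y-axis gridline crossings are at y ∈ {-2, 1}.
Finally, assembling these constraints gives the stated polynomial.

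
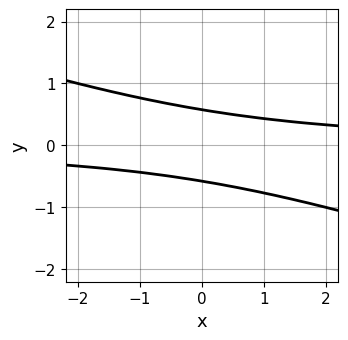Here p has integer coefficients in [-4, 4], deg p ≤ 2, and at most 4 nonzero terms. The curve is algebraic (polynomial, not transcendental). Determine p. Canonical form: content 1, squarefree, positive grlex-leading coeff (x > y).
x*y + 3*y^2 - 1

(a) The degree is 2 — the shape is more complex than any degree-1 curve.
(b) Reading off the gridlines: the curve avoids every integer x-axis point in the box.
(c) Matching integer coefficients to the picture gives p.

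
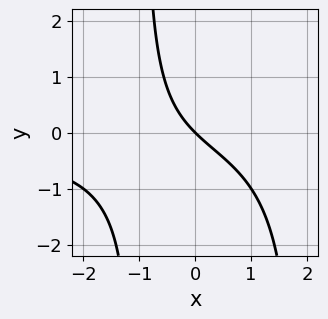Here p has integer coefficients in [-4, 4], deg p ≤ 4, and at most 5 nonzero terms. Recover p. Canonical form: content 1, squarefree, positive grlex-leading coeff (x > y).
(a) The degree is 3 — no degree-2 curve has this shape.
(b) From the axis intercepts and sections: it meets the x-axis at x = 0 (among the integer gridlines); it meets the y-axis at y = 0 (among the integer gridlines).
(c) Fitting integer coefficients to these (and the overall shape) gives p.

x^2*y - x*y - 2*x - 2*y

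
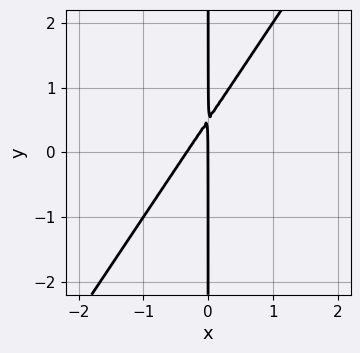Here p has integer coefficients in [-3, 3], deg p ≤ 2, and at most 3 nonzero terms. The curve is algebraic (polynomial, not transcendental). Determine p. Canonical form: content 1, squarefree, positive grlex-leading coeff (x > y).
3*x^2 - 2*x*y + x

1. The degree is 2 — the shape is more complex than any degree-1 curve.
2. Checking where it meets the axes: every point of the y-axis in the box is on the curve; one x-axis crossing is at x = 0.
3. The integer polynomial consistent with all of this is the stated p.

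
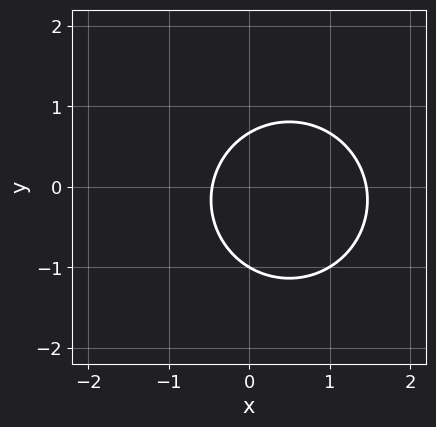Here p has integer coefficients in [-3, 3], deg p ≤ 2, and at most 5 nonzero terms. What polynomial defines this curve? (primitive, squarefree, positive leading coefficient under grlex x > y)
1. The degree is 2 — no degree-1 curve has this shape.
2. Checking where it meets the axes: it meets the y-axis at y = -1 (among the integer gridlines).
3. Assembling these constraints gives the stated polynomial.

3*x^2 + 3*y^2 - 3*x + y - 2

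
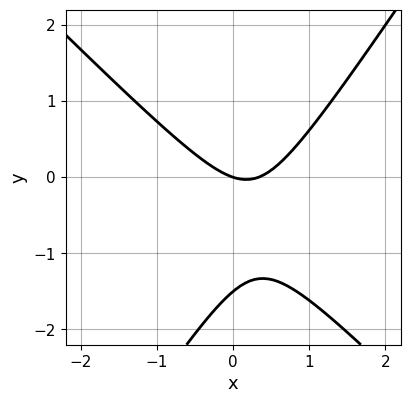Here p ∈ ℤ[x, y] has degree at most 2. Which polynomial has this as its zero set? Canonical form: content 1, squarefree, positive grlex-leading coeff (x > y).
(a) The degree is 2 — no degree-1 curve has this shape.
(b) Against the integer gridlines: it meets the x-axis at x = 0 (among the integer gridlines); it meets the y-axis at y = 0 (among the integer gridlines).
(c) Solving for integer coefficients yields p as stated.

3*x^2 + x*y - 2*y^2 - x - 3*y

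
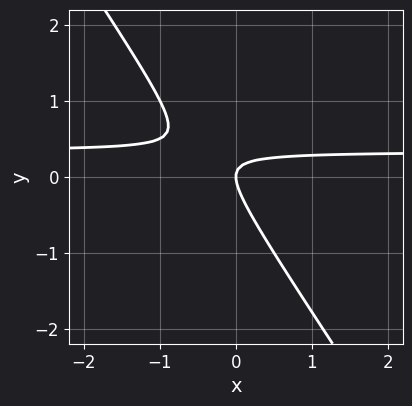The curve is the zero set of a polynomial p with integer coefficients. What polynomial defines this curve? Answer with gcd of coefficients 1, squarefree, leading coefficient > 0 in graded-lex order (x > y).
3*x*y + 2*y^2 - x

1. The degree is 2 — no degree-1 curve has this shape.
2. Against the integer gridlines: one x-axis crossing is at x = 0; one y-axis crossing is at y = 0.
3. Together with the visible shape, these determine p as stated.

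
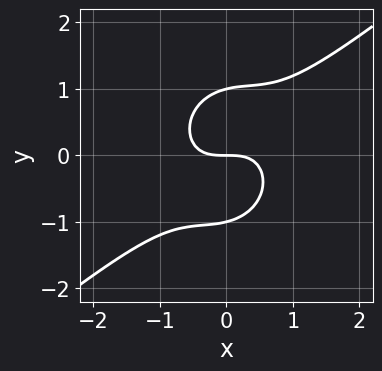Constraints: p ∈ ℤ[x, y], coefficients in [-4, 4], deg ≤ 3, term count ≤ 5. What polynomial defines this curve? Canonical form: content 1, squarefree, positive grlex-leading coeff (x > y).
2*x^3 - 2*x^2*y + x*y^2 - 2*y^3 + 2*y

1. Degree: a generic line meets the curve in up to 3 points, so deg p = 3.
2. Checking where it meets the axes: it crosses the x-axis at the gridline x = 0; among the integer gridlines, it crosses the y-axis at y ∈ {-1, 0, 1}.
3. Assembling these constraints gives the stated polynomial.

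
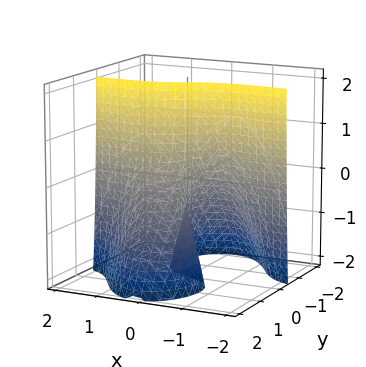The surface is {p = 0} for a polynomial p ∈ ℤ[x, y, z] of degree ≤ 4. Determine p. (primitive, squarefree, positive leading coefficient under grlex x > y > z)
First, degree: the shape is more complex than any degree-2 surface, so deg p = 3.
Next, observable constraints: it crosses the x-axis at the gridline x = 0; the visible z-axis segment lies entirely on the surface.
Finally, putting this together gives p.

3*x^2*y + y^3 + 2*y*z - 2*x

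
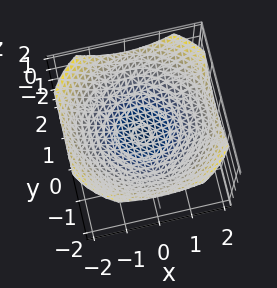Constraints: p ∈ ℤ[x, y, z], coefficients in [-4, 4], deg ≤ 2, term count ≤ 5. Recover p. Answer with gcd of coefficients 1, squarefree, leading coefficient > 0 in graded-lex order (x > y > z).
x^2 + y^2 - 3*z

(a) The degree is 2 — a single bowl opening along one axis; a quadric.
(b) Symmetries: rotational symmetry about the z-axis ⇒ p depends on x, y only through x² + y².
(c) Against the integer gridlines: it meets the x-axis at x = 0 (among the integer gridlines); one y-axis crossing is at y = 0; a circular section at z = 1 has radius between 1 and 2; it crosses the z-axis at the gridline z = 0.
(d) Matching integer coefficients to the picture gives p.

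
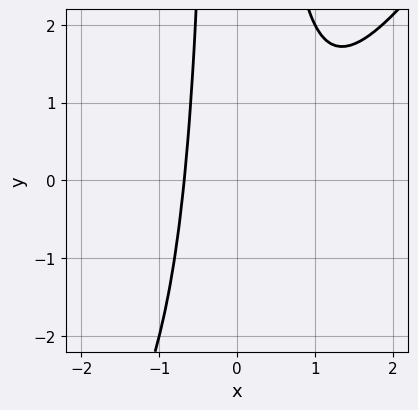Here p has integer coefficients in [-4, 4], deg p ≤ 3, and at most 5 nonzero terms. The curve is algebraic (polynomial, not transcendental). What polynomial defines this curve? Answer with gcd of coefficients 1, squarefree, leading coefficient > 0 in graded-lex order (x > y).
3*x^3 - 2*x^2*y - 3*x^2 + x + 3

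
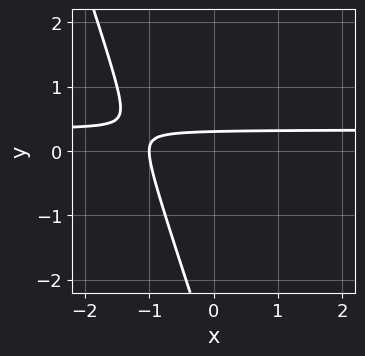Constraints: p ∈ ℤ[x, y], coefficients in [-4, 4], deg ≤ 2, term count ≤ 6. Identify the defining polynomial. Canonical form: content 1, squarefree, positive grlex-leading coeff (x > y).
3*x*y + y^2 - x + 3*y - 1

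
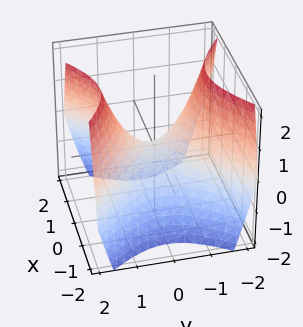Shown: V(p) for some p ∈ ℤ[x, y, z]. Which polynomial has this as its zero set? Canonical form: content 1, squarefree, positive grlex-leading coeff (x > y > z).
Degree: a hyperbolic paraboloid; a quadric, so deg p = 2.
Symmetries: the y ↦ −y reflection is a symmetry, so y appears only in even powers; it's symmetric under x → −x, forcing even powers of x.
From the axis intercepts and sections: it meets the y-axis at y = 0 (among the integer gridlines); it meets the x-axis at x = 0 (among the integer gridlines).
Solving for integer coefficients yields p as stated.

x^2 - y^2 + z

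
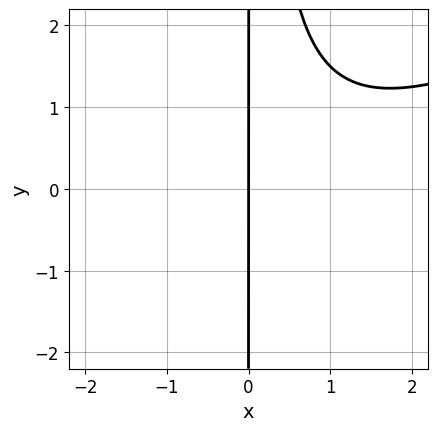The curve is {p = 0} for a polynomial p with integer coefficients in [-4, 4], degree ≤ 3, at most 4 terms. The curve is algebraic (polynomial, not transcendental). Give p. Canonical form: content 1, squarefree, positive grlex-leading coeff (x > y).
x^3 - 2*x^2*y - x^2 + 3*x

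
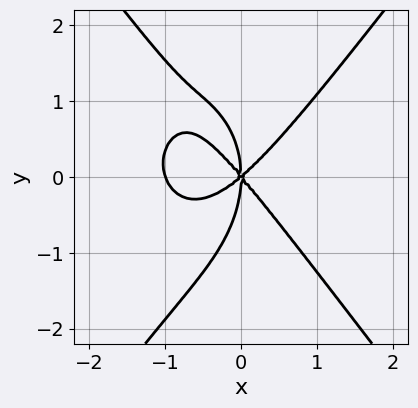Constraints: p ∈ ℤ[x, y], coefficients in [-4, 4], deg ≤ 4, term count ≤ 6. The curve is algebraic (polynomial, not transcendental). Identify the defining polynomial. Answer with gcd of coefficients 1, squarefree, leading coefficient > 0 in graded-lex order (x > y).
Degree: no degree-3 curve has this shape, so deg p = 4.
From the axis intercepts and sections: among the integer gridlines, it crosses the x-axis at x ∈ {-1, 0}; one y-axis crossing is at y = 0.
Putting this together gives p.

3*x^4 - y^4 + 3*x^3 - x^2*y - 3*x*y^2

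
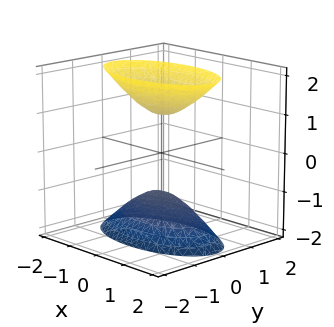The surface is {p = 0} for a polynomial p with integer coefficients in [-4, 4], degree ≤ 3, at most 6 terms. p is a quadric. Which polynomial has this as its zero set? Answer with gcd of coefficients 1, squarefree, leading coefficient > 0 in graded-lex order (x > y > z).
x^2 + 3*y^2 - z^2 + 1

1. There are 2 components.
2. deg p = 2.
3. Symmetries: mirror symmetry x ↦ −x ⇒ only even powers of x; the y ↦ −y reflection is a symmetry, so y appears only in even powers; mirror symmetry z ↦ −z ⇒ only even powers of z.
4. Checking where it meets the axes: the surface avoids every integer x-axis point in the box; no y-intercept at any integer in the box; the z-axis gridline crossings are at z ∈ {-1, 1}.
5. Matching integer coefficients to the picture gives p.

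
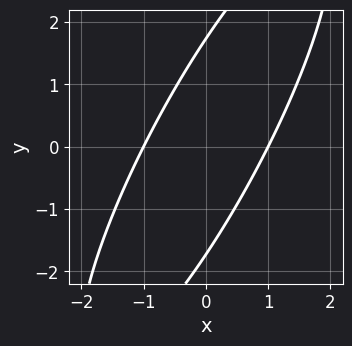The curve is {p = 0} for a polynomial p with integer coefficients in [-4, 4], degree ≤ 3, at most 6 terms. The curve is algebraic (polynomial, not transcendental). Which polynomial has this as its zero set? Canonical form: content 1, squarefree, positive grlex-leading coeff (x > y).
3*x^2 - 3*x*y + y^2 - 3

(a) The degree is 2 — the shape is more complex than any degree-1 curve.
(b) Observable constraints: the x-axis gridline crossings are at x ∈ {-1, 1}.
(c) Putting this together gives p.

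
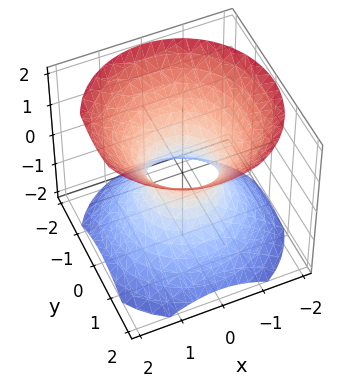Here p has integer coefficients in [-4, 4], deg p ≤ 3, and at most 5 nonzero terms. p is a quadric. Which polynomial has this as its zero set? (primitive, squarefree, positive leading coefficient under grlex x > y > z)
3*x^2 + 3*y^2 - 3*z^2 - 2

The degree is 2 — one connected sheet with a waist; a quadric.
Symmetries: every cross-section ⟂ z is a circle, so x, y appear only via x² + y²; the z ↦ −z reflection is a symmetry, so z appears only in even powers.
Observable constraints: a circular section at z = 1 has radius between 1 and 2; the surface avoids every integer z-axis point in the box.
The integer polynomial consistent with all of this is the stated p.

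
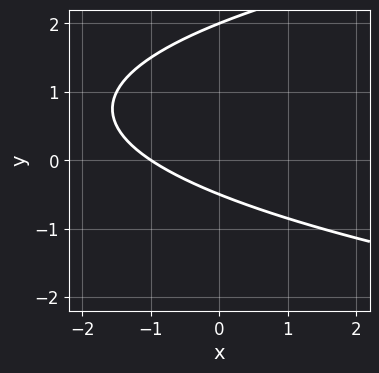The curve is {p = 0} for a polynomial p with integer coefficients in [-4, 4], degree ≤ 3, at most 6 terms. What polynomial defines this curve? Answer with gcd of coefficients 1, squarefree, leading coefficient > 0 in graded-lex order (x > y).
First, deg p = 2. A generic line meets the curve in up to 2 points.
Then, checking where it meets the axes: it crosses the x-axis at the gridline x = -1; it meets the y-axis at y = 2 (among the integer gridlines).
Finally, assembling these constraints gives the stated polynomial.

2*y^2 - 2*x - 3*y - 2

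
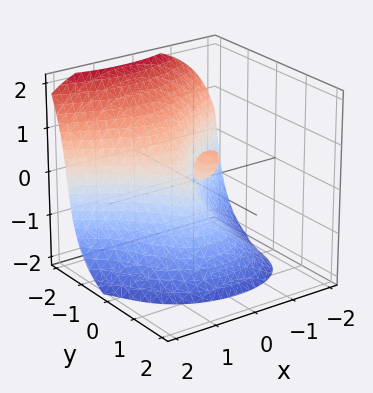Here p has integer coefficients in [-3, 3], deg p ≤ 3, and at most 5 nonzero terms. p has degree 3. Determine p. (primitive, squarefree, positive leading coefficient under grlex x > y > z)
2*y^3 + z^3 + 3*x^2 + x*y - 2*y*z

First, there are 2 components. Treating them together as one polynomial.
Next, the degree is 3 — the shape is more complex than any degree-2 surface.
Then, checking where it meets the axes: it meets the z-axis at z = 0 (among the integer gridlines); it crosses the x-axis at the gridline x = 0; one y-axis crossing is at y = 0.
Finally, fitting integer coefficients to these (and the overall shape) gives p.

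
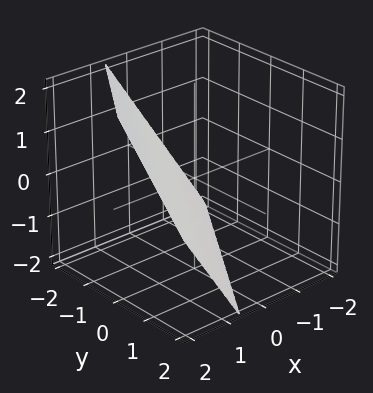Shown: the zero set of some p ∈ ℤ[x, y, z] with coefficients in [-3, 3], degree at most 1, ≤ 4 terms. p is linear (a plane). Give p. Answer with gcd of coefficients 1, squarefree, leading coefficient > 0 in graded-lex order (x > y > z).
3*x - 2*y - 2*z - 2

(a) Degree: every cross-section is a straight line — this is a plane, so deg p = 1.
(b) Observable constraints: one y-axis crossing is at y = -1; it crosses the z-axis at the gridline z = -1.
(c) Putting this together gives p.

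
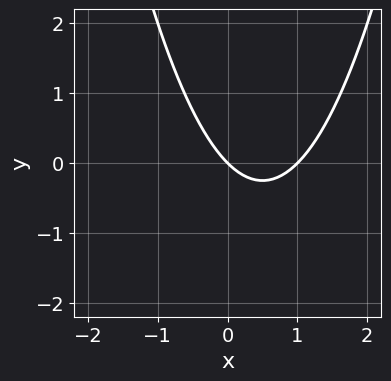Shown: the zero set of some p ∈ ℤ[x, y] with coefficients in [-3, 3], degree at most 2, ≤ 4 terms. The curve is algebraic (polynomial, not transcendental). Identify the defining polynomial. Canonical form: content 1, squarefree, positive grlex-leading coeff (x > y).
x^2 - x - y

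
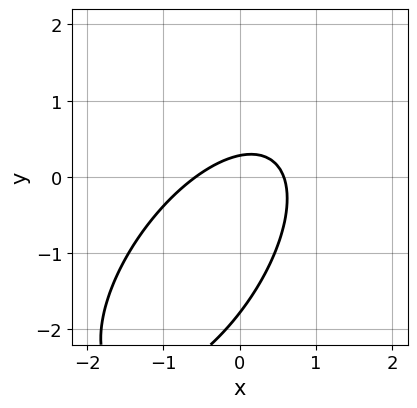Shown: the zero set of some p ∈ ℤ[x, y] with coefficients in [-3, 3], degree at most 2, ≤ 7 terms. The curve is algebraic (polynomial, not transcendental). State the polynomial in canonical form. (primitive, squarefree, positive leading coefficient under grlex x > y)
(a) Degree: the shape is more complex than any degree-1 curve, so deg p = 2.
(b) Matching integer coefficients to the picture gives p.

3*x^2 - 3*x*y + 2*y^2 + 3*y - 1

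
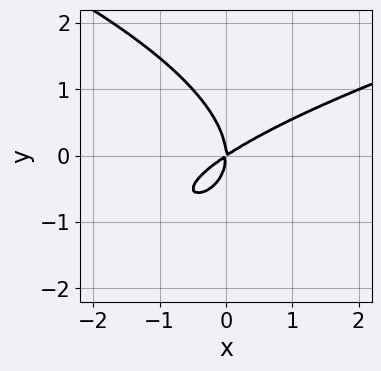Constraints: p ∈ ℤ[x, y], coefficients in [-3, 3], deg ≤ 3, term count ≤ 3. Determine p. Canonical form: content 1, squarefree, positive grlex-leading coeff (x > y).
2*y^3 - 2*x^2 + 3*x*y

First, deg p = 3.
Then, from the axis intercepts and sections: it crosses the y-axis at the gridline y = 0; one x-axis crossing is at x = 0.
Finally, these observations pin down the coefficients.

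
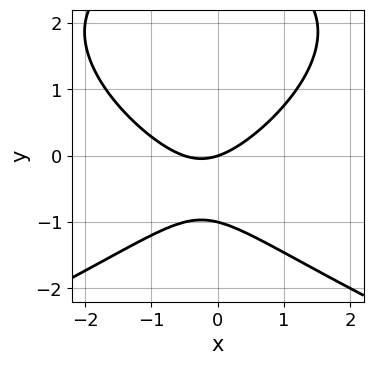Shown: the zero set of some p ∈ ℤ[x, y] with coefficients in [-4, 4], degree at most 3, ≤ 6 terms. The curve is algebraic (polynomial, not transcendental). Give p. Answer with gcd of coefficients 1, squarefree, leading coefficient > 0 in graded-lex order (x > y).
y^3 + 2*x^2 - 2*y^2 + x - 3*y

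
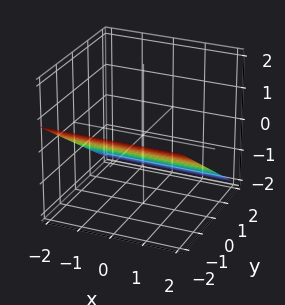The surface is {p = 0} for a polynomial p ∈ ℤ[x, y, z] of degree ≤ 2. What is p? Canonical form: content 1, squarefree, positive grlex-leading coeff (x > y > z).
2*y + 3*z + 2

1. deg p = 1. Every cross-section is a straight line — this is a plane.
2. Reading off the gridlines: it meets the y-axis at y = -1 (among the integer gridlines); the surface avoids every integer x-axis point in the box.
3. The integer polynomial consistent with all of this is the stated p.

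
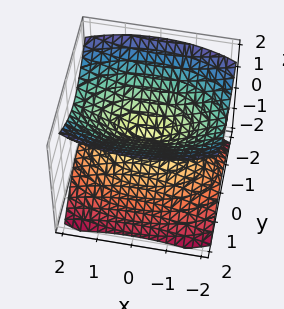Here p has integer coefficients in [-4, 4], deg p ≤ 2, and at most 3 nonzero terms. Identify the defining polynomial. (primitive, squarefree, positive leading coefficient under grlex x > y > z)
x^2 + 3*y^2 - 3*z^2

(a) The picture has 2 separate pieces. They look like related sheets of one shape, so recover p as a whole.
(b) Degree: a double cone through the origin; a quadric, so deg p = 2.
(c) Symmetries: it's symmetric under x → −x, forcing even powers of x; it's symmetric under y → −y, forcing even powers of y; the z ↦ −z reflection is a symmetry, so z appears only in even powers.
(d) From the visible intercepts: it meets the z-axis at z = 0 (among the integer gridlines); it crosses the x-axis at the gridline x = 0; it meets the y-axis at y = 0 (among the integer gridlines).
(e) Together with the visible shape, these determine p as stated.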